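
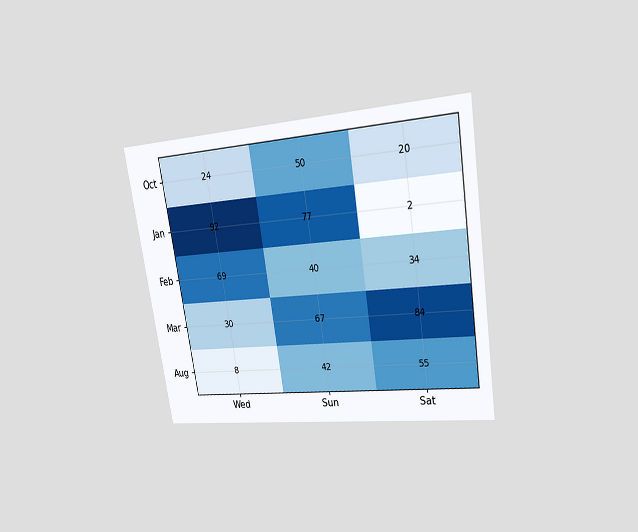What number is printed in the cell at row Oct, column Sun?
The chart is tilted about 9° counter-clockwise and viewed at a slight angle. The (Oct, Sun) cell reads 50.

50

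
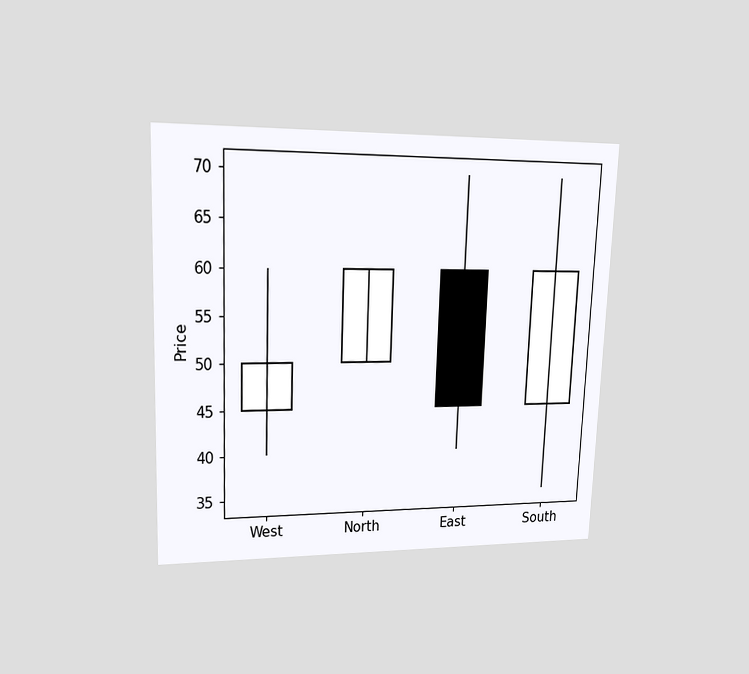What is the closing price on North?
The chart is tilted about 2° clockwise and viewed at a slight angle. The North candle closes at 60.

60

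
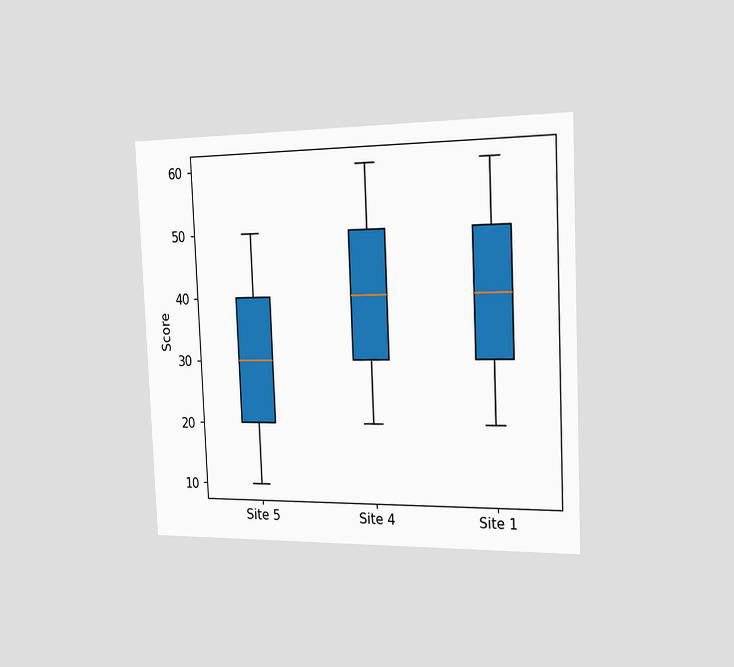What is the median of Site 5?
30

The chart is tilted about 3° counter-clockwise and viewed slightly from the right. The median line in the Site 5 box sits at 30.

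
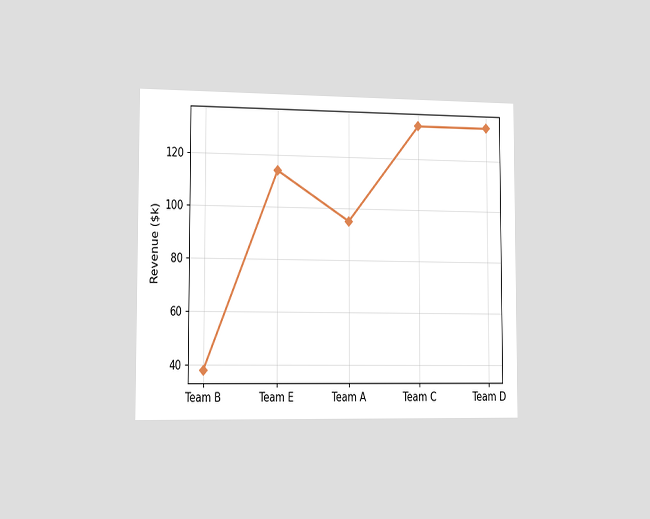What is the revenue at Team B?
The chart is viewed slightly from the left. At Team B, the line is at $38k.

$38k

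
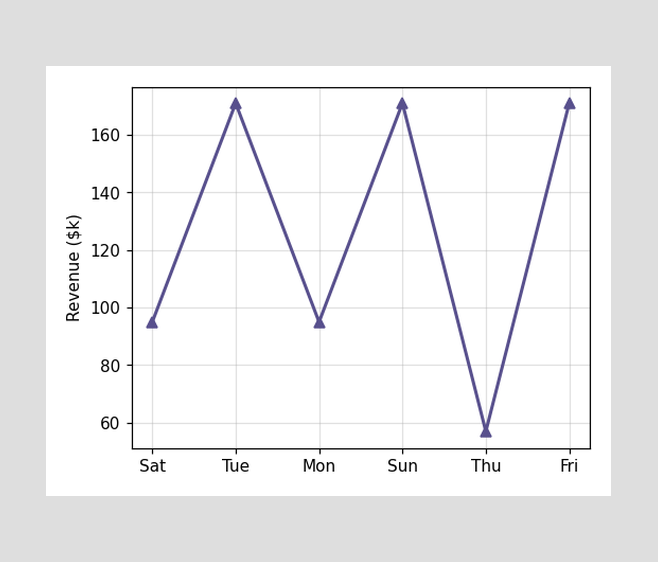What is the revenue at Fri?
At Fri, the line is at $171k.

$171k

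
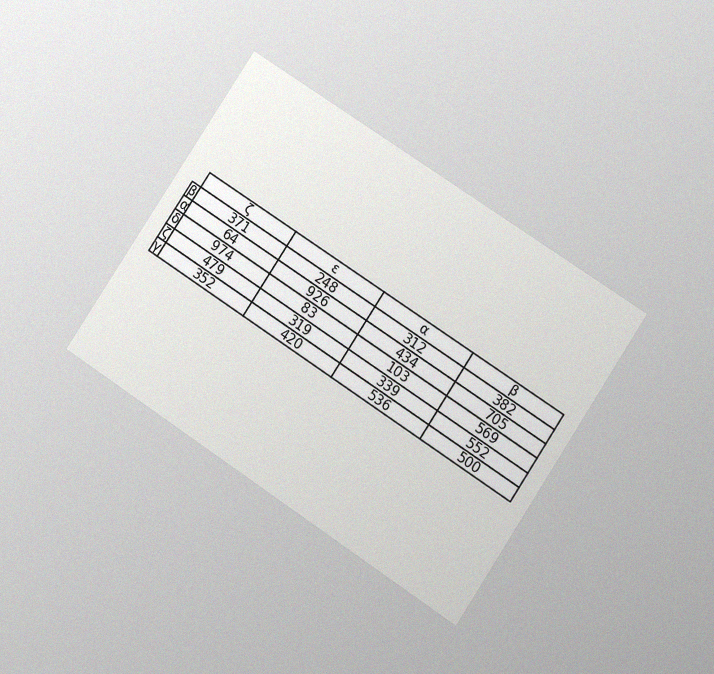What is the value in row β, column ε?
248

The chart is tilted about 33° clockwise and viewed at a slight angle, with some photo noise. The (β, ε) cell reads 248.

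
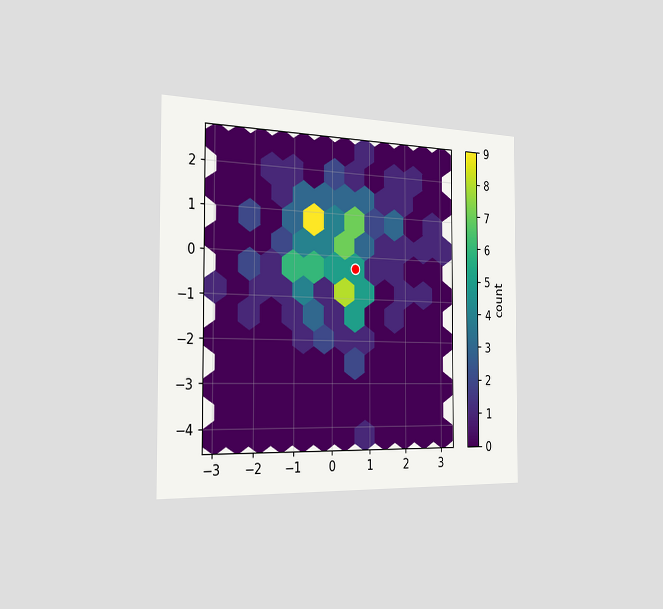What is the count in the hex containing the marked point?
The chart is viewed slightly from the left. The marked hex reads 5 on the colorbar.

5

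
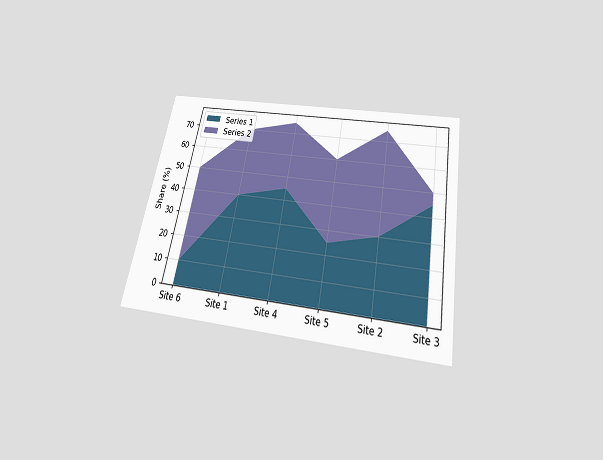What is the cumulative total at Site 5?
The chart is tilted about 10° clockwise and viewed slightly from below. The stacked total at Site 5 reaches 60%.

60%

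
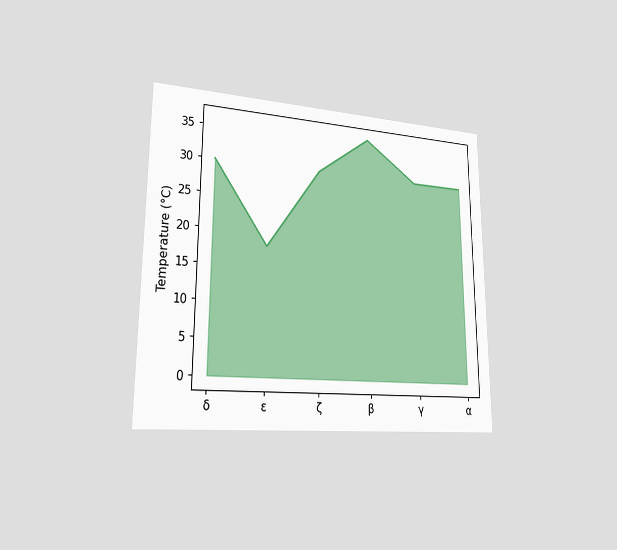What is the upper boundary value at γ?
30°C

The chart is viewed slightly from the left. At γ the upper boundary is at 30°C.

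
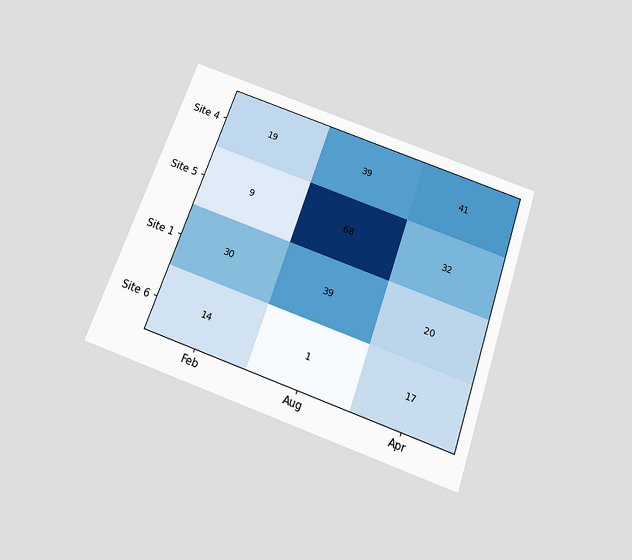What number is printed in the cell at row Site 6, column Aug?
1

The chart is tilted about 19° clockwise and viewed slightly from below. The (Site 6, Aug) cell reads 1.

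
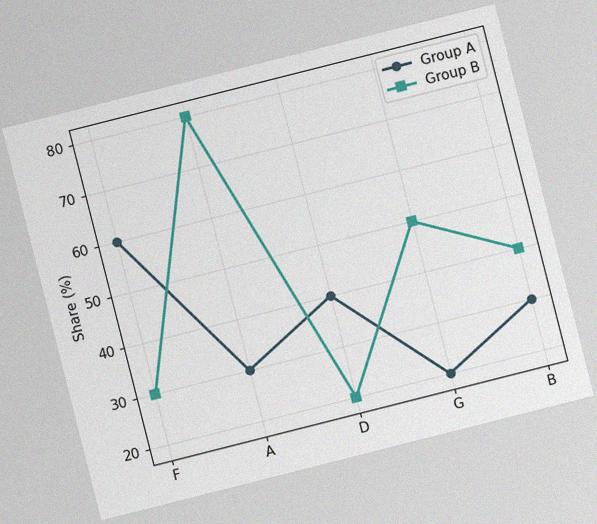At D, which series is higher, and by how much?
Group A, by 20%

The chart is tilted about 14° counter-clockwise, with some photo noise. At D, Group A sits above the other line by 20%.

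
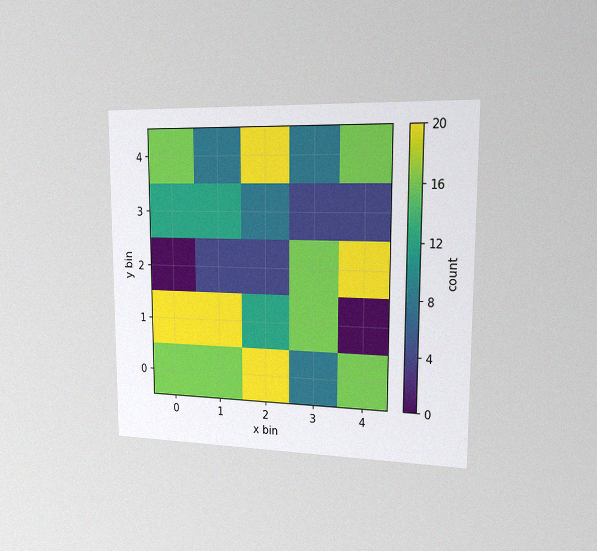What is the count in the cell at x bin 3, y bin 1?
16

The chart is viewed slightly from the right, with some photo noise. Matching the cell (3, 1) against the colorbar gives 16.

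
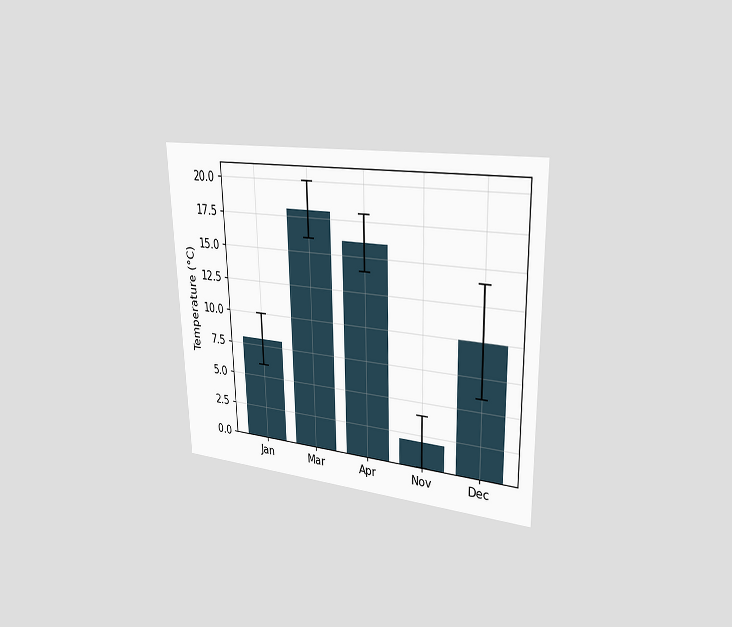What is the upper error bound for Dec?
14°C

The chart is viewed slightly from the right. The Dec bar's upper whisker reaches 14°C.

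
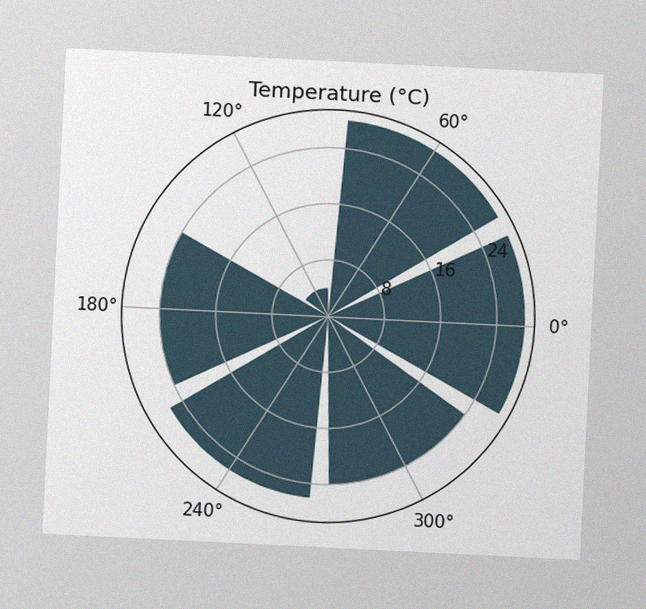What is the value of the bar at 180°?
24°C

The chart is tilted about 3° clockwise, with some photo noise. The bar at 180° reaches 24°C on the radial axis.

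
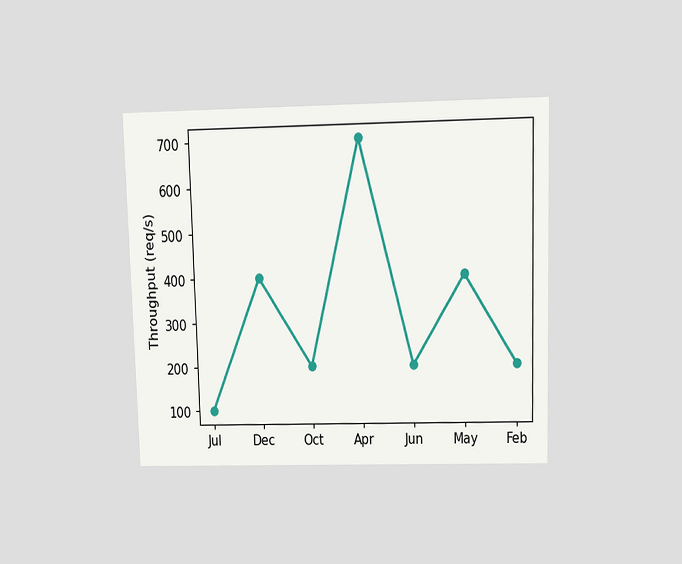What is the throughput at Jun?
200req/s

The chart is viewed slightly from above. At Jun, the line is at 200req/s.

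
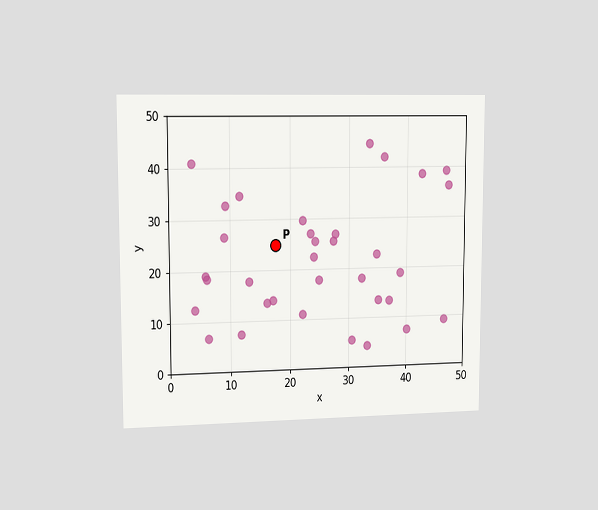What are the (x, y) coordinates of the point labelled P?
The chart is viewed slightly from the left. Following the gridlines from P to each axis, P sits at (17.5, 25).

(17.5, 25)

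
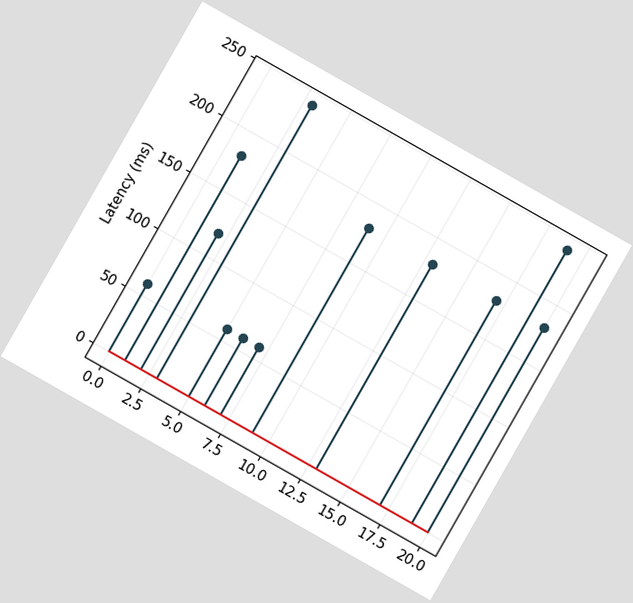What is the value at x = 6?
The chart is tilted about 30° clockwise. The stem at x=6 reaches 60ms.

60ms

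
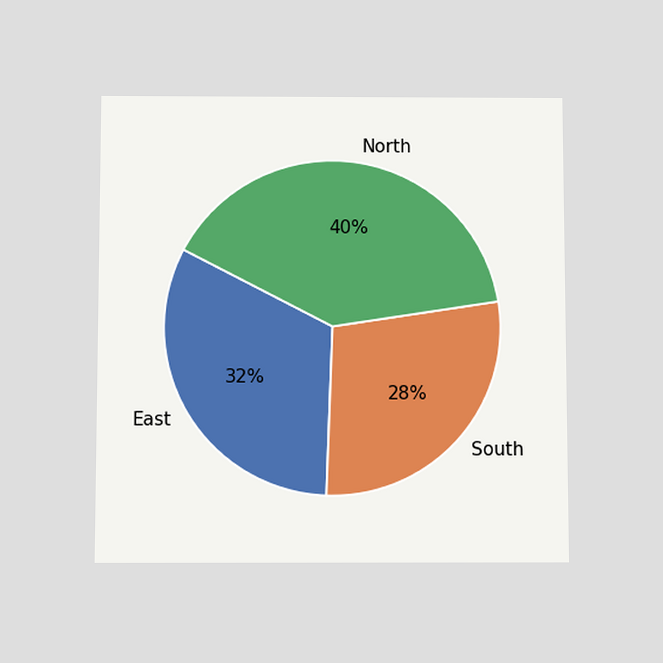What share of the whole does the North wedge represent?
The chart is viewed slightly from below. The North slice takes up 40% of the pie.

40%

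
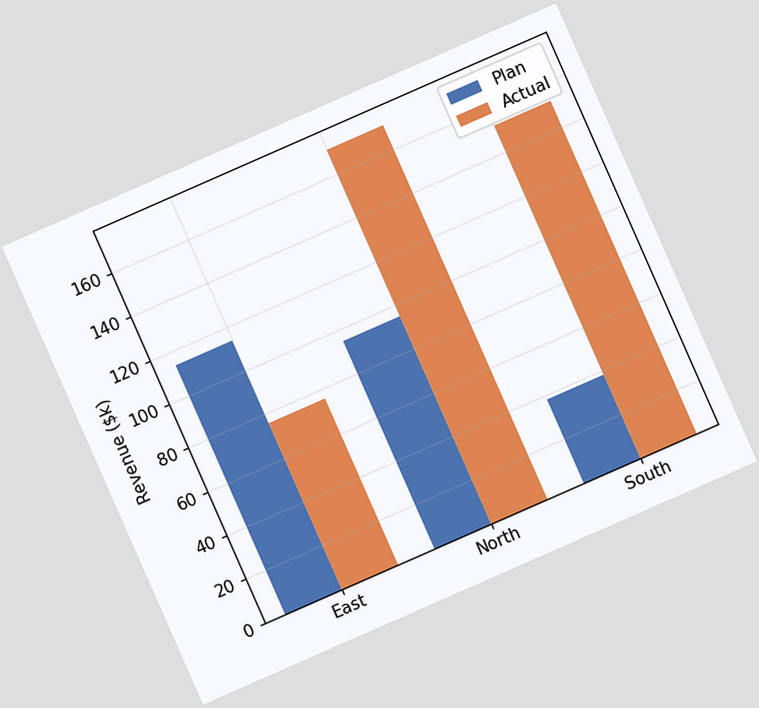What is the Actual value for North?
The chart is tilted about 24° counter-clockwise. The Actual bar at North reaches $171k on the y-axis.

$171k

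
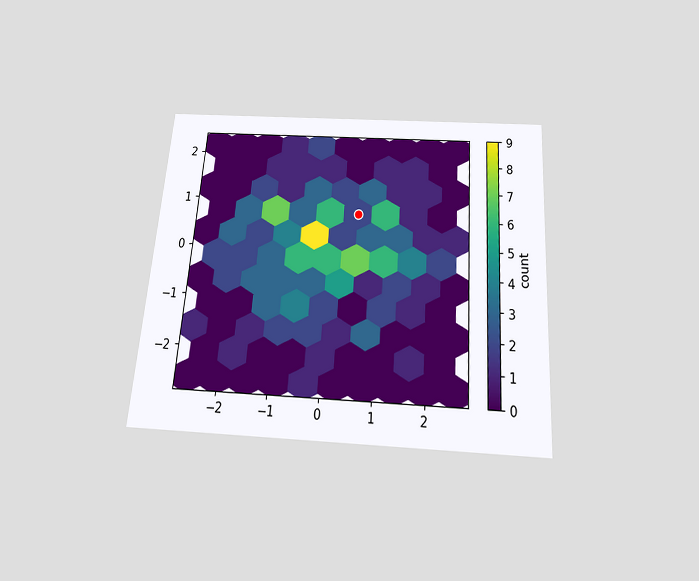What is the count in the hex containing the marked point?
2

The chart is tilted about 4° clockwise and viewed slightly from below. The marked hex reads 2 on the colorbar.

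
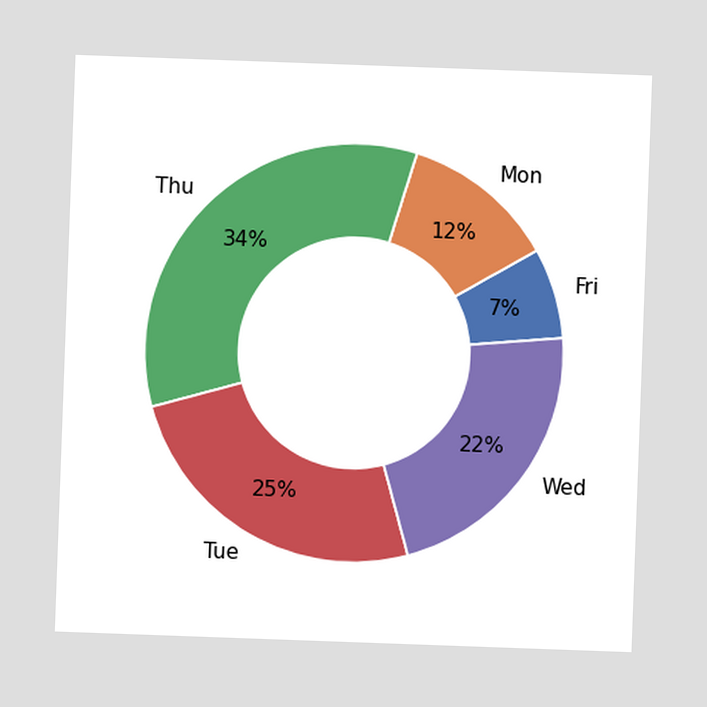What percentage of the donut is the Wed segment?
22%

The chart is tilted about 2° clockwise. The Wed segment takes up 22% of the ring.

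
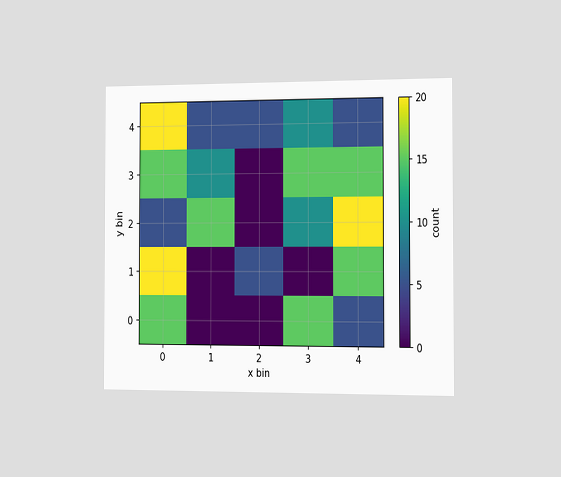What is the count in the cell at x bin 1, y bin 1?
0

The chart is viewed slightly from the right. Matching the cell (1, 1) against the colorbar gives 0.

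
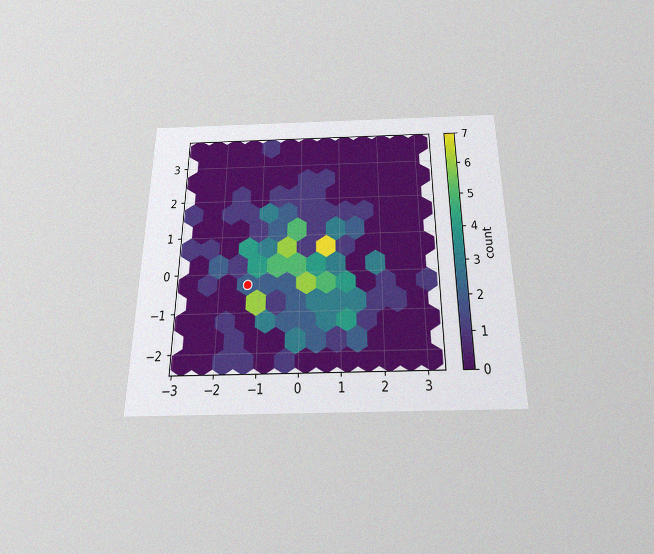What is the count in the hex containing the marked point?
The chart is viewed slightly from below, with some photo noise. The marked hex reads 2 on the colorbar.

2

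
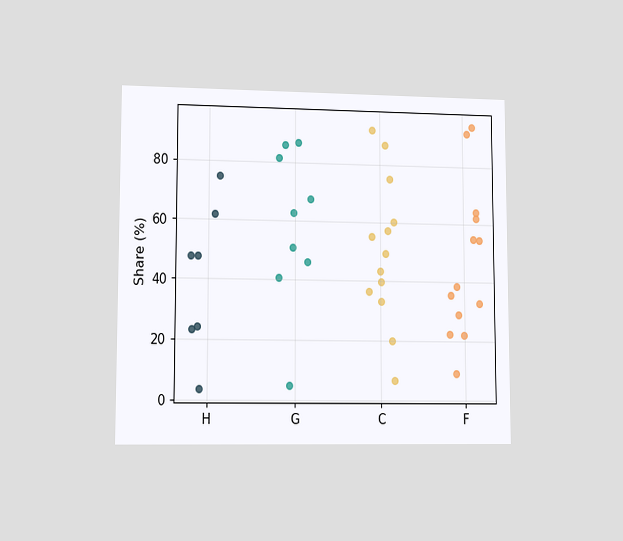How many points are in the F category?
13

The chart is viewed at a slight angle. Counting the markers in the F column gives 13.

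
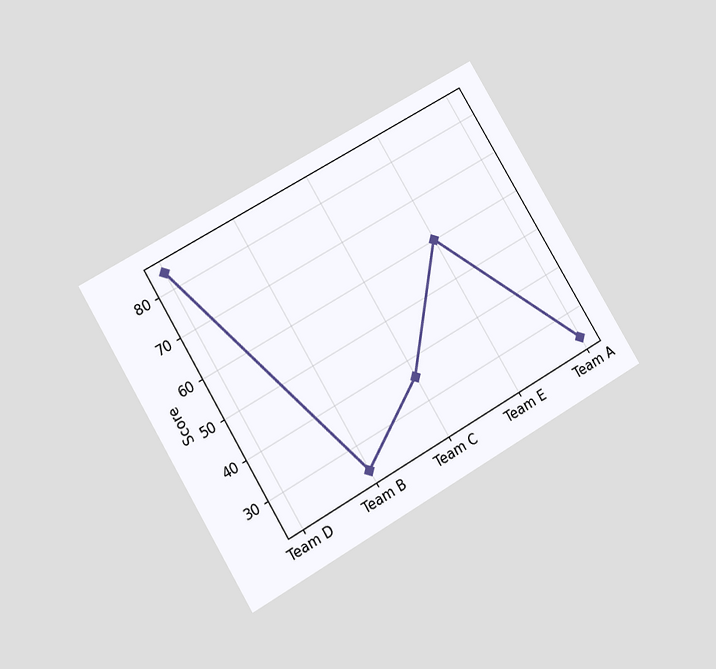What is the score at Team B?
24

The chart is tilted about 31° counter-clockwise and viewed at a slight angle. At Team B, the line is at 24.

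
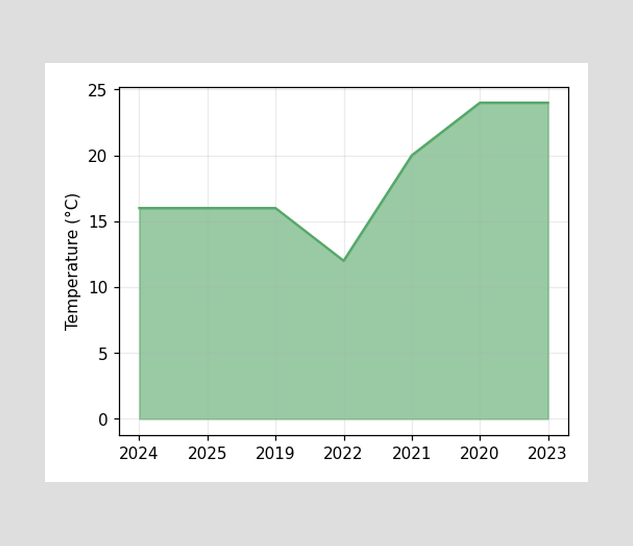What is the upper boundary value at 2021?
At 2021 the upper boundary is at 20°C.

20°C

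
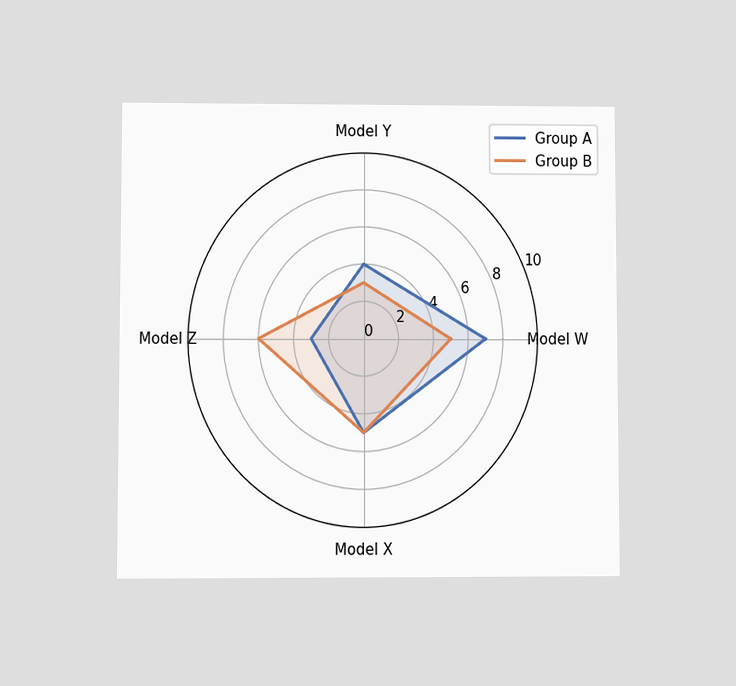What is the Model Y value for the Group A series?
4

The chart is viewed at a slight angle. On the Model Y axis, Group A reaches 4.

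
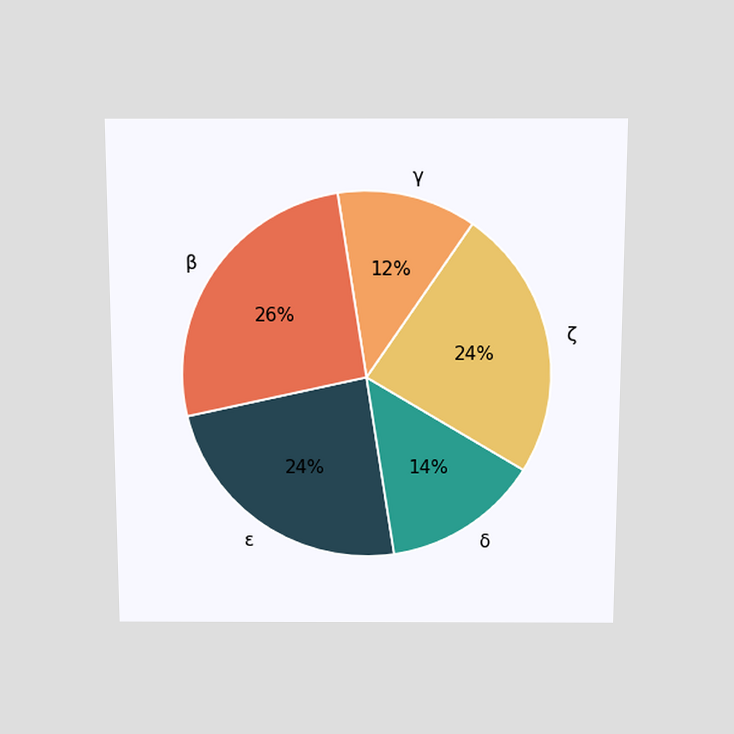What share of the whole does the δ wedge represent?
14%

The chart is viewed slightly from above. The δ slice takes up 14% of the pie.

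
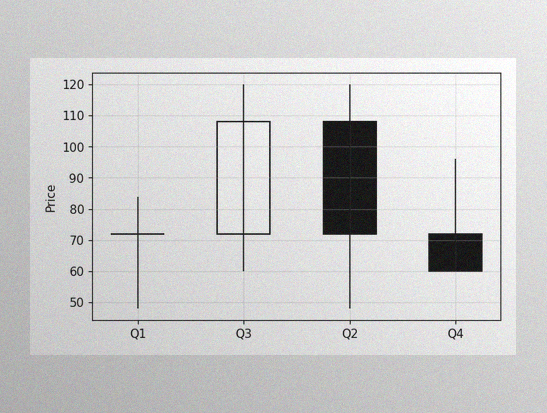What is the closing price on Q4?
The image has some photo noise and uneven lighting. The Q4 candle closes at 60.

60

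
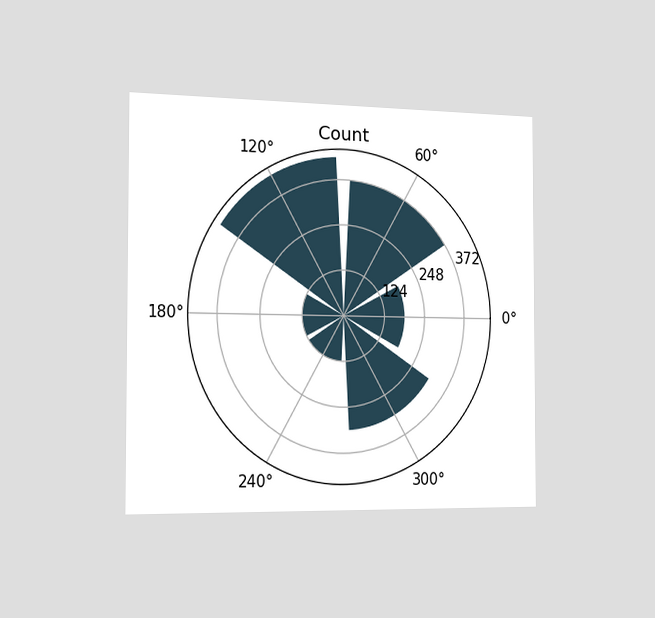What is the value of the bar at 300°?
310

The chart is viewed slightly from the left. The bar at 300° reaches 310 on the radial axis.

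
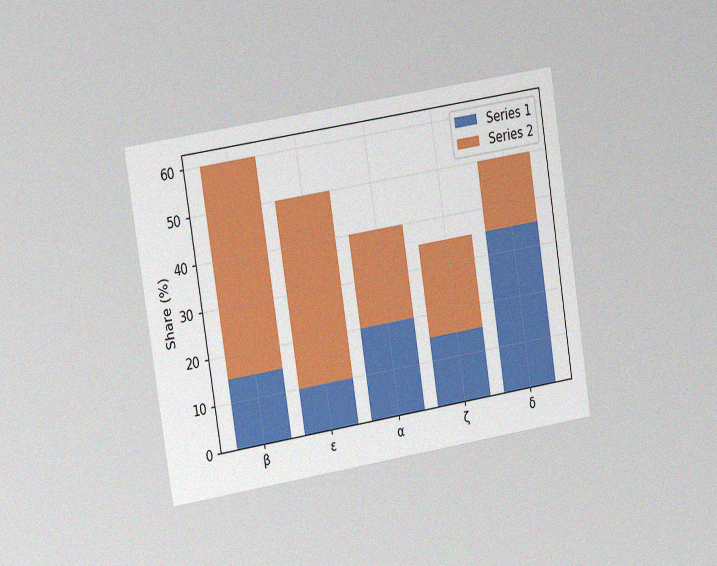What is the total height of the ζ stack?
35%

The chart is tilted about 9° counter-clockwise and viewed at a slight angle, with some photo noise. The ζ stack's top reaches 35% on the y-axis.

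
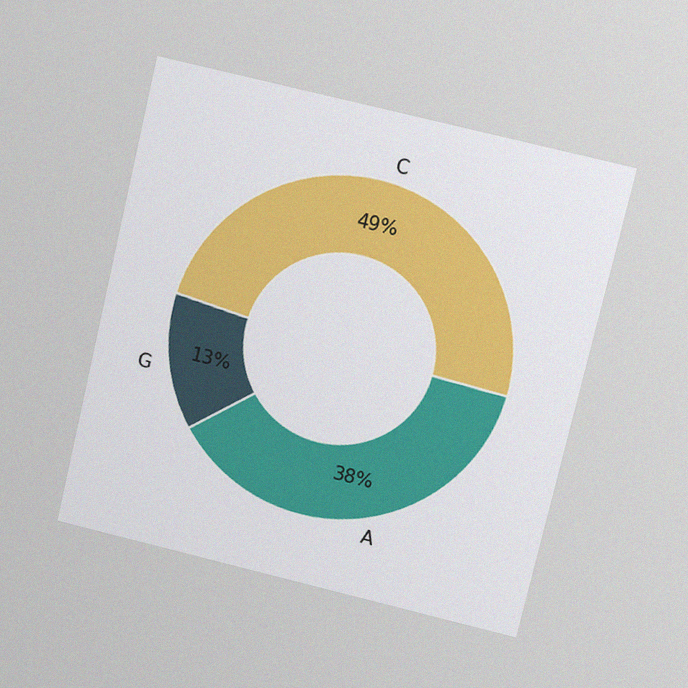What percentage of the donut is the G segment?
13%

The chart is tilted about 13° clockwise and viewed at a slight angle, with some photo noise. The G segment takes up 13% of the ring.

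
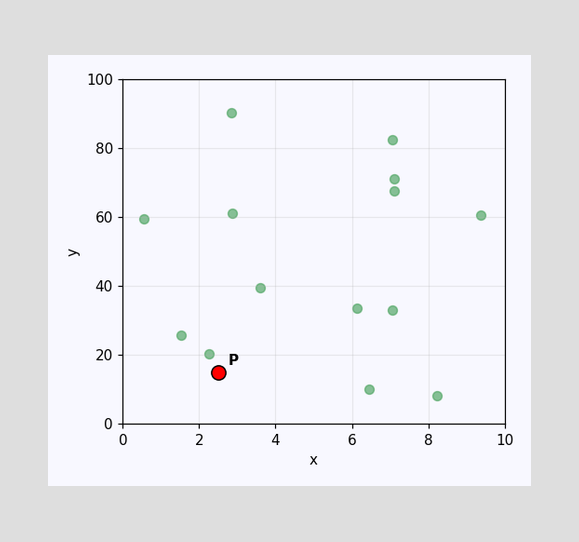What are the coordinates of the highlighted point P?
(2.5, 15)

Following the gridlines from P to each axis, P sits at (2.5, 15).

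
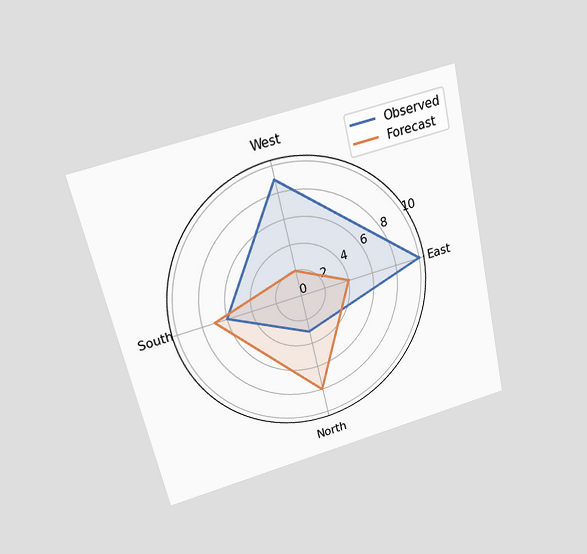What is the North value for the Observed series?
The chart is tilted about 13° counter-clockwise and viewed slightly from above. On the North axis, Observed reaches 3.

3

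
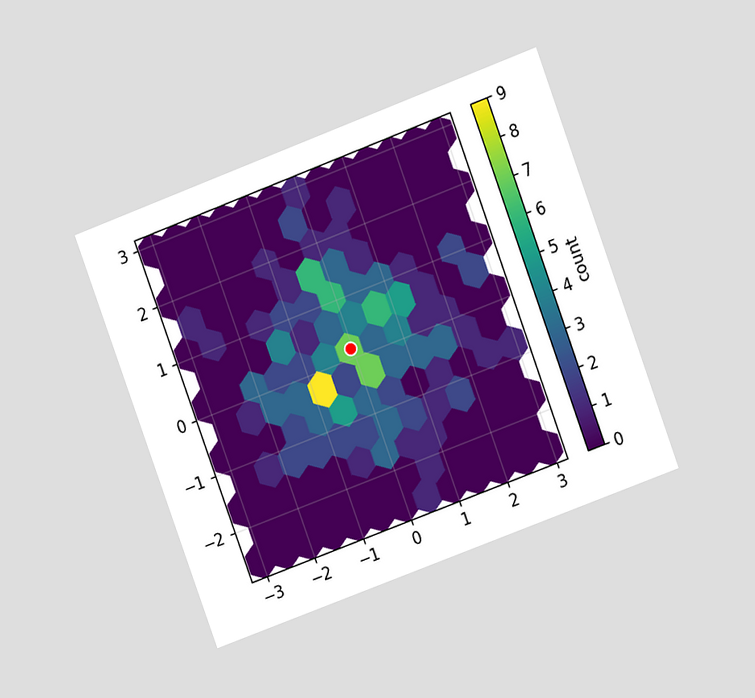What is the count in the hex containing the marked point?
7

The chart is tilted about 20° counter-clockwise and viewed at a slight angle. The marked hex reads 7 on the colorbar.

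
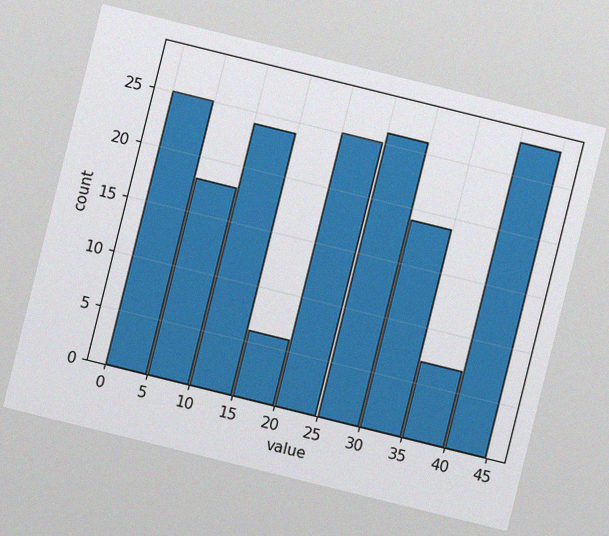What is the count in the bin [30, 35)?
19

The chart is tilted about 14° clockwise, with some photo noise. The [30, 35) bin has height 19.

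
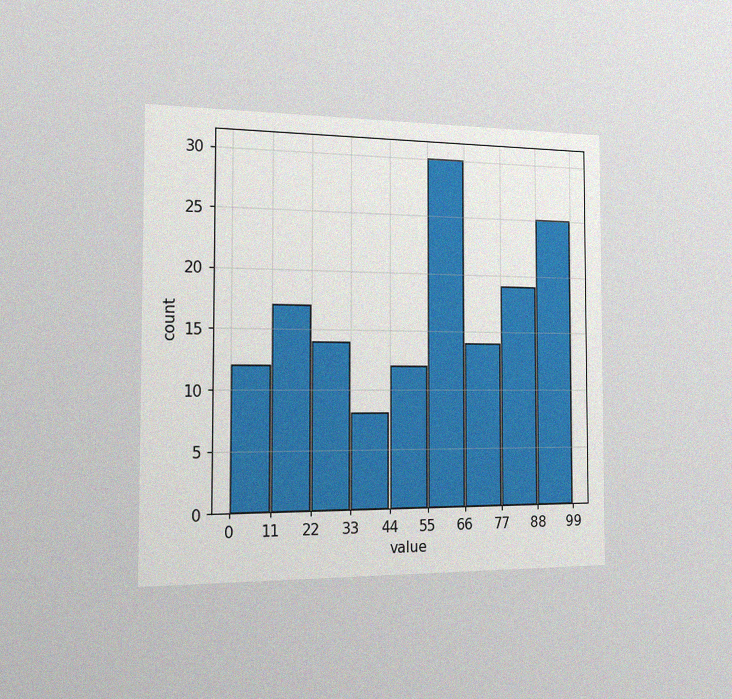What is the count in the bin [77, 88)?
19

The chart is viewed slightly from the left, with some photo noise. The [77, 88) bin has height 19.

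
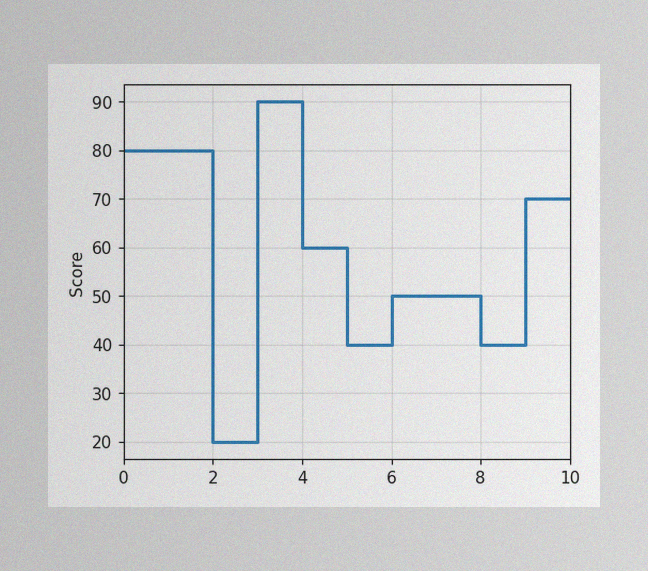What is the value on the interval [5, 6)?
The image has some photo noise and uneven lighting. On [5, 6) the step sits at 40.

40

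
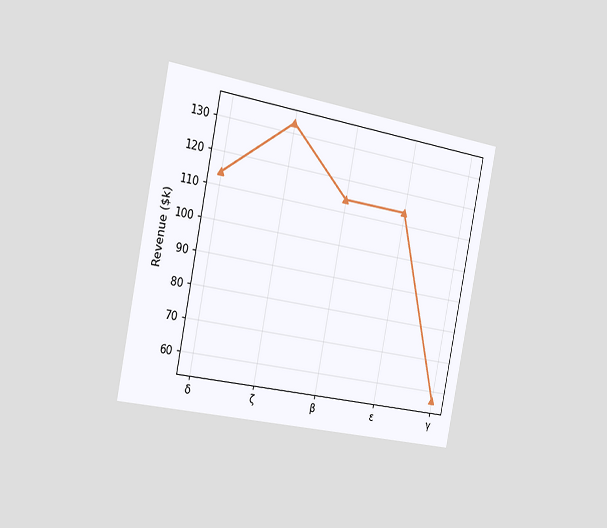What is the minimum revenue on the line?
The chart is tilted about 11° clockwise and viewed slightly from the left. The lowest point is at γ, and reading across to the y-axis gives $57k.

$57k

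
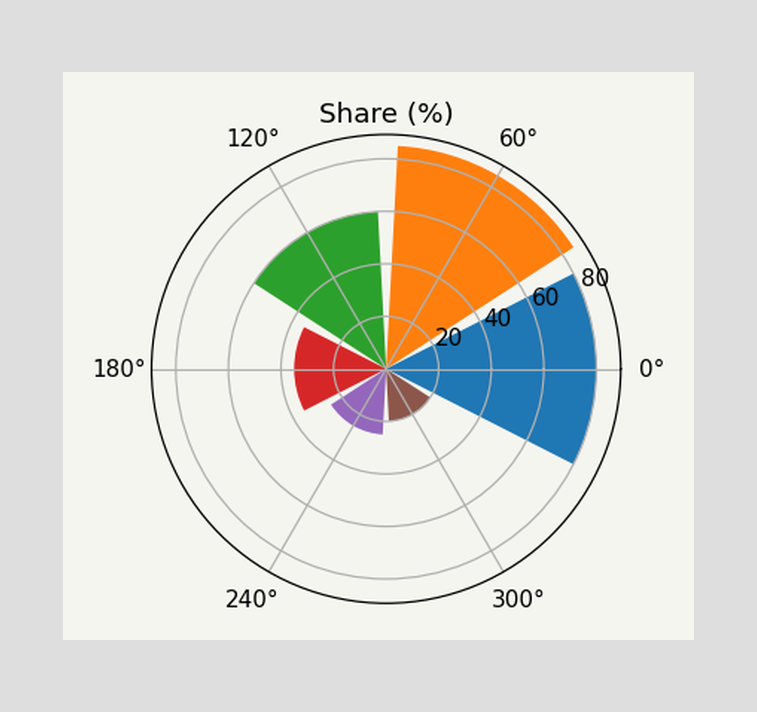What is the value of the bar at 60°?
85%

The bar at 60° reaches 85% on the radial axis.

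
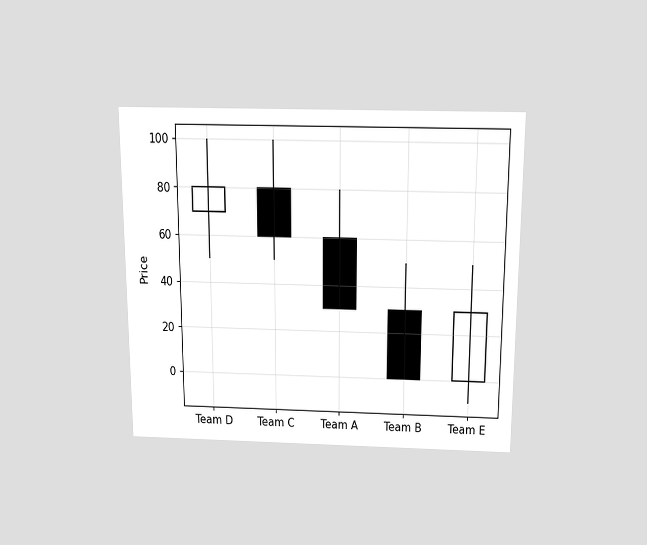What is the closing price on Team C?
The chart is viewed slightly from above. The Team C candle closes at 60.

60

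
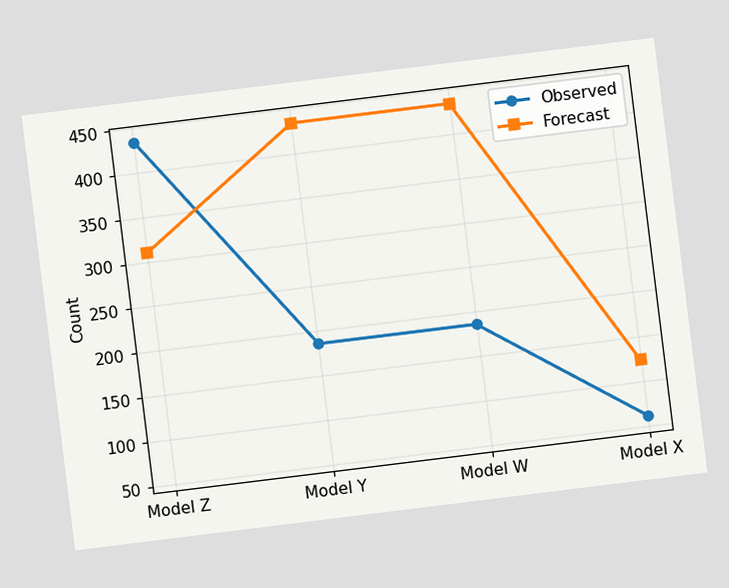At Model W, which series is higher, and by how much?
The chart is tilted about 7° counter-clockwise. At Model W, Forecast sits above the other line by 248.

Forecast, by 248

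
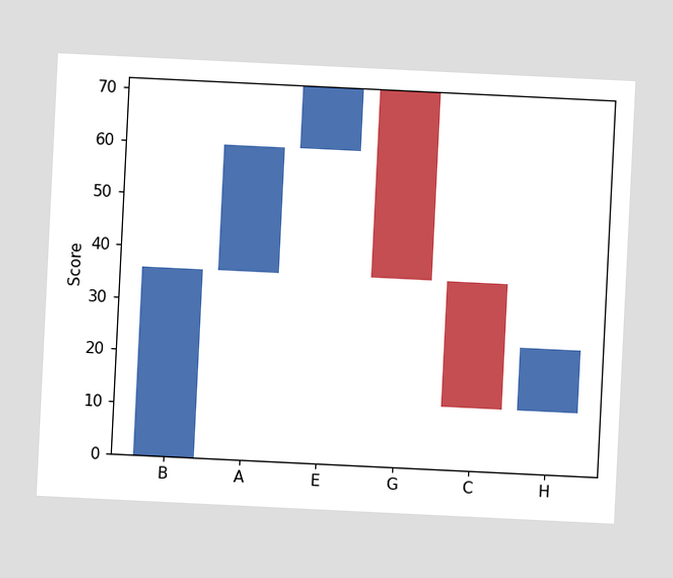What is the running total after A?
60

The chart is tilted about 3° clockwise. After A the running total reaches 60.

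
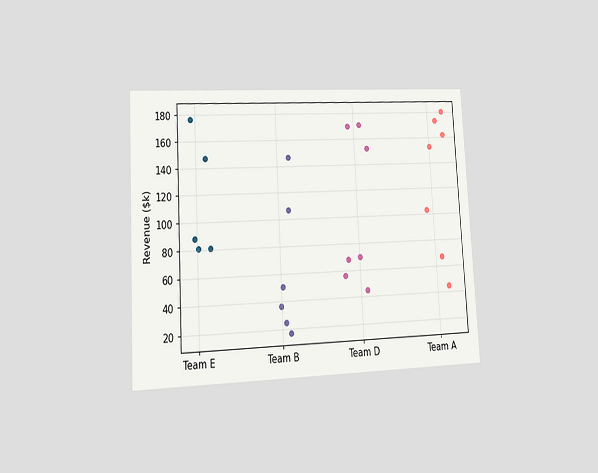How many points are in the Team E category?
5

The chart is tilted about 3° counter-clockwise and viewed at a slight angle. Counting the markers in the Team E column gives 5.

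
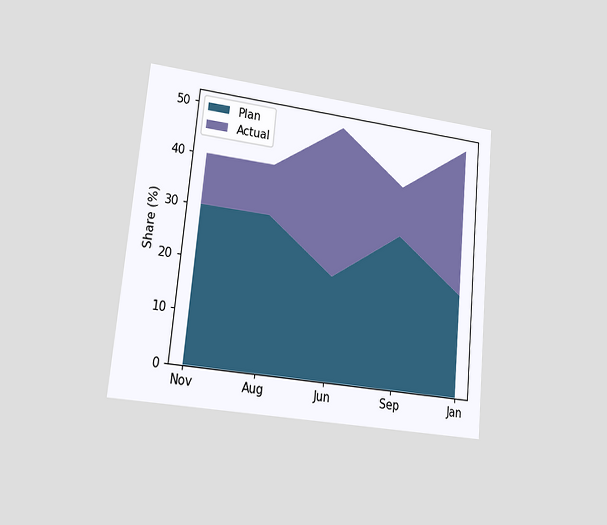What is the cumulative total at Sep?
40%

The chart is tilted about 6° clockwise and viewed at a slight angle. The stacked total at Sep reaches 40%.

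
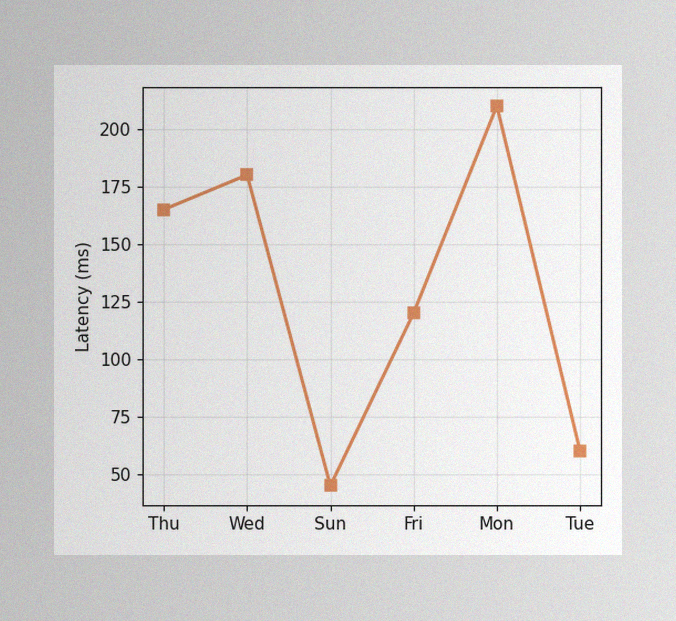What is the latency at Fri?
The image has some photo noise and uneven lighting. At Fri, the line is at 120ms.

120ms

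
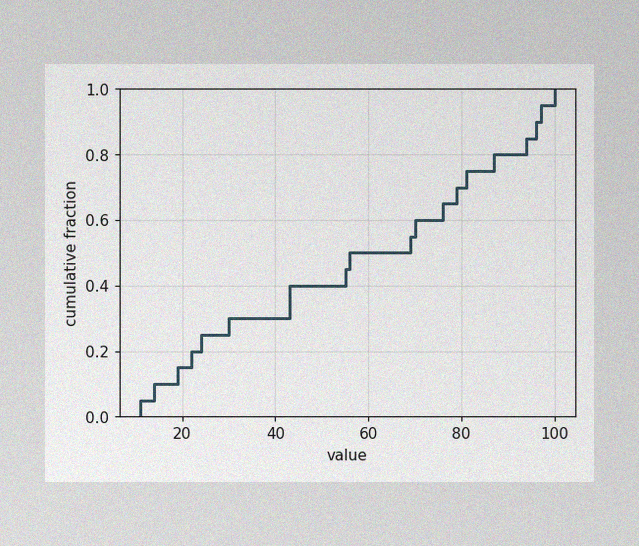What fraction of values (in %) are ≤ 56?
50%

The image has some photo noise and uneven lighting. At x=56 the ECDF step is at 50%.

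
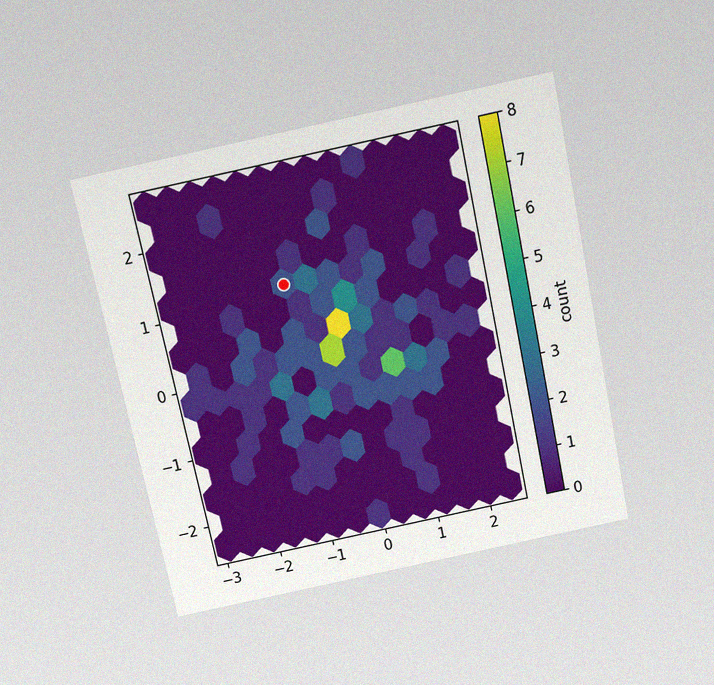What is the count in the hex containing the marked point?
2

The chart is tilted about 12° counter-clockwise and viewed slightly from above, with some photo noise. The marked hex reads 2 on the colorbar.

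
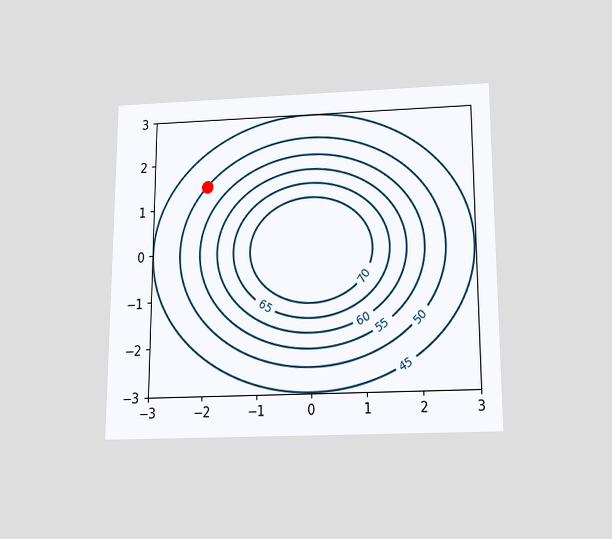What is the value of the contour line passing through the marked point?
50

The chart is viewed slightly from below. The marked point sits on the contour labelled 50.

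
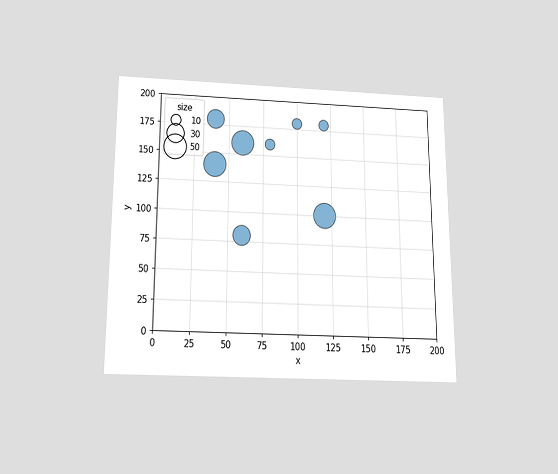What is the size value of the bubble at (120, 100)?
The chart is viewed slightly from below. Matching the bubble at (120, 100) against the size legend gives 50.

50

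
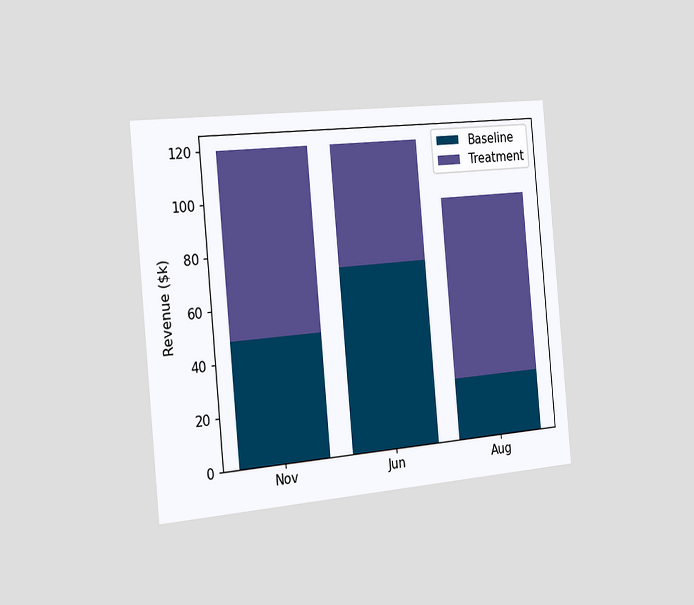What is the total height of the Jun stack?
$120k

The chart is tilted about 5° counter-clockwise and viewed slightly from the left. The Jun stack's top reaches $120k on the y-axis.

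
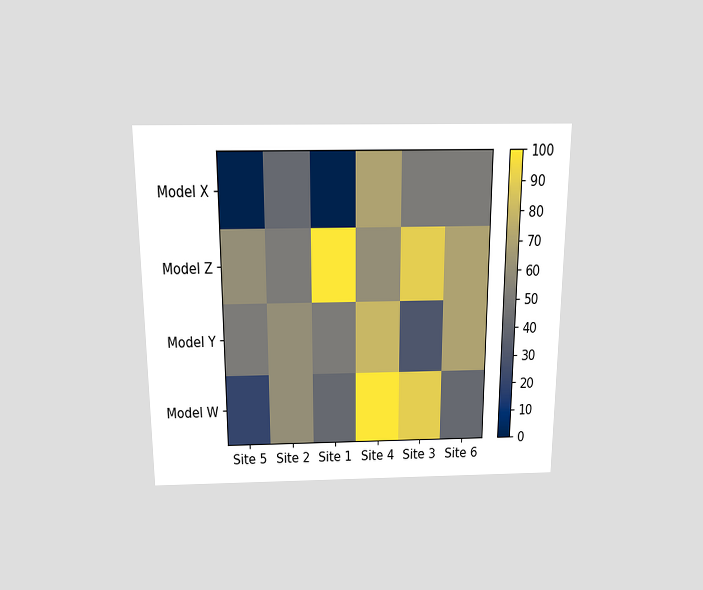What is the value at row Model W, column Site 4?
100

The chart is viewed slightly from above. Matching cell (Model W, Site 4) against the colorbar gives 100.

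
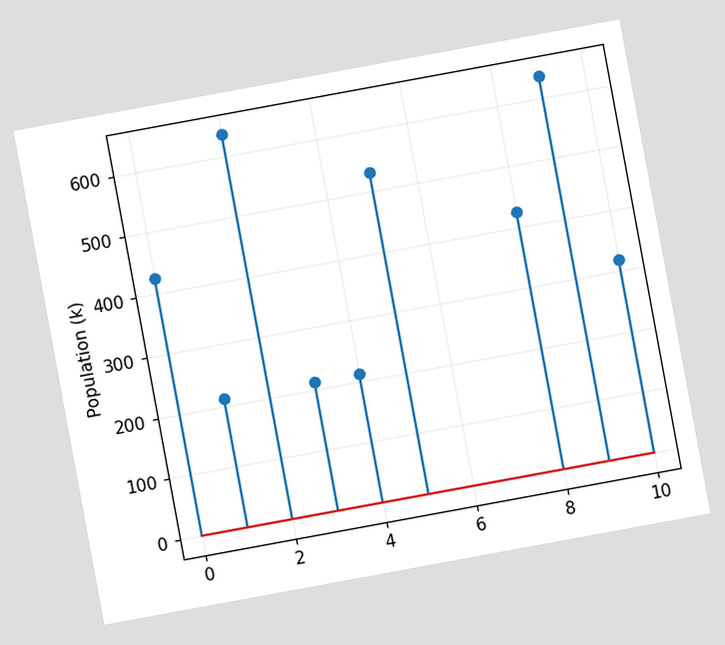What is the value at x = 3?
The chart is tilted about 10° counter-clockwise. The stem at x=3 reaches 212k.

212k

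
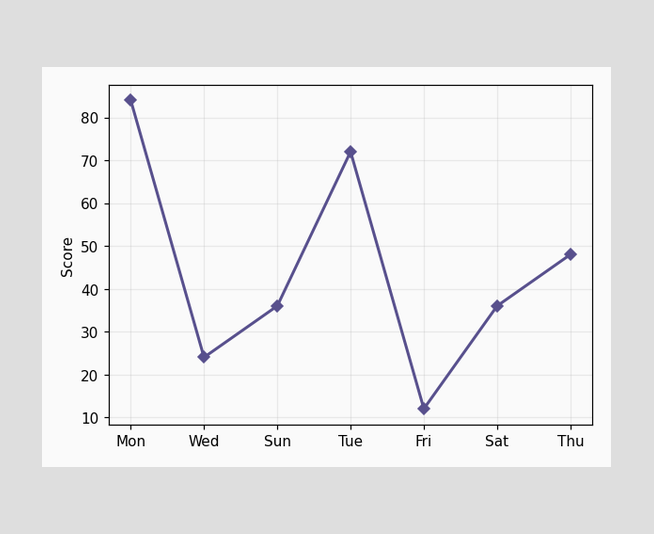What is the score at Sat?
At Sat, the line is at 36.

36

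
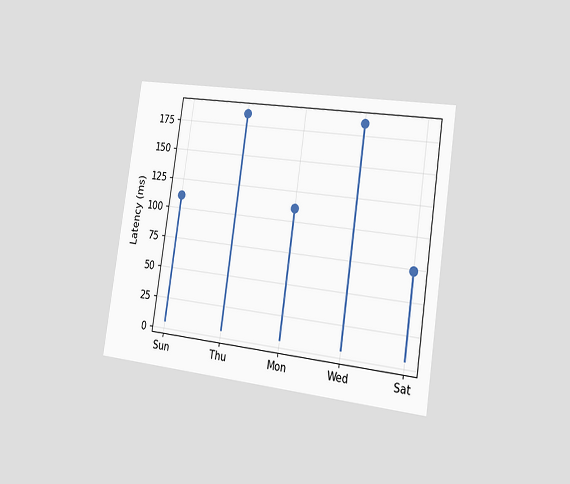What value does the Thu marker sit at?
185ms

The chart is tilted about 8° clockwise and viewed slightly from the right. The Thu marker sits at 185ms.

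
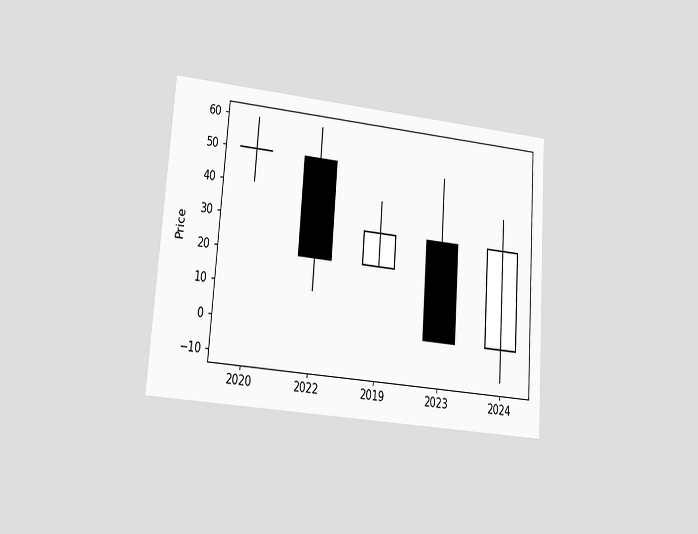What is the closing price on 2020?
The chart is tilted about 4° clockwise and viewed at a slight angle. The 2020 candle closes at 50.

50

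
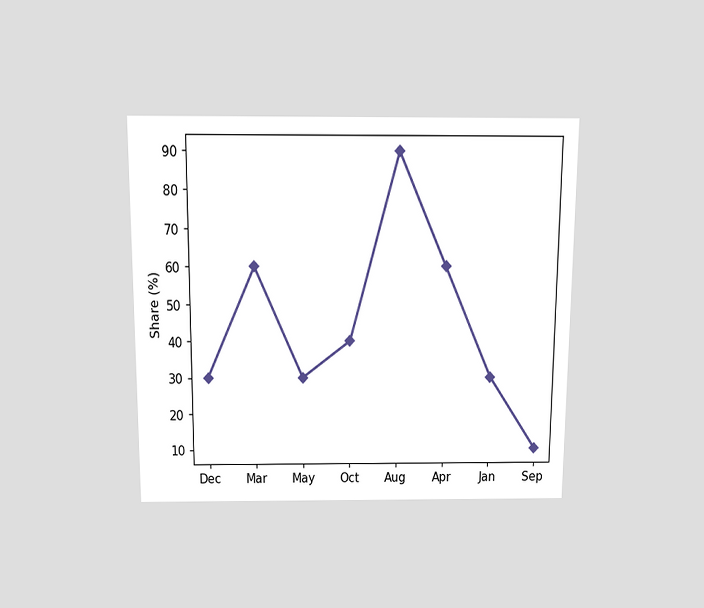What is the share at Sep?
The chart is viewed slightly from above. At Sep, the line is at 10%.

10%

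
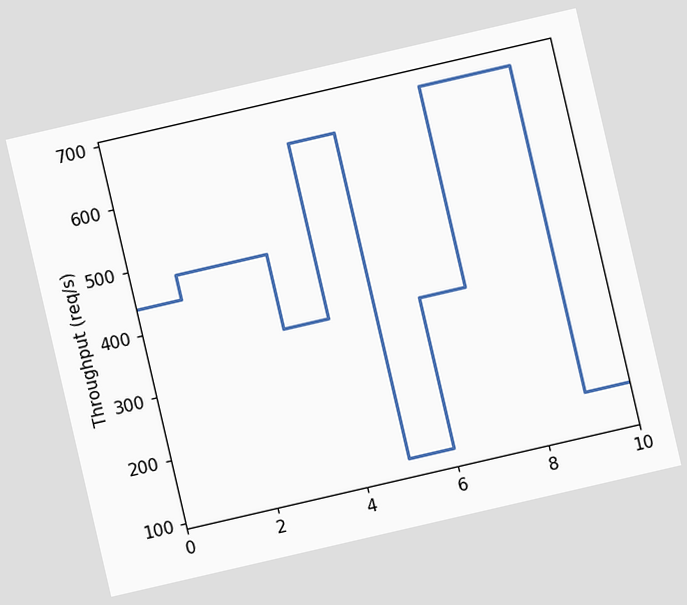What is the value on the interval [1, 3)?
480req/s

The chart is tilted about 13° counter-clockwise. On [1, 3) the step sits at 480req/s.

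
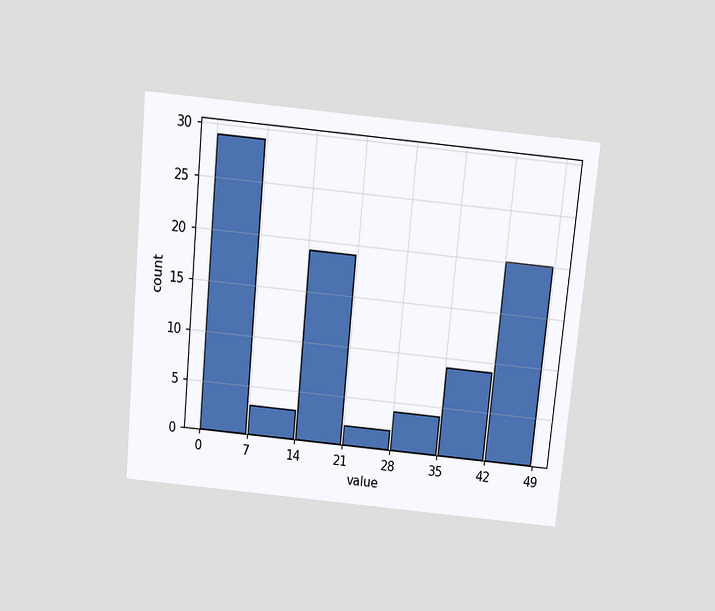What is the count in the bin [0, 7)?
29

The chart is tilted about 5° clockwise and viewed slightly from above. The [0, 7) bin has height 29.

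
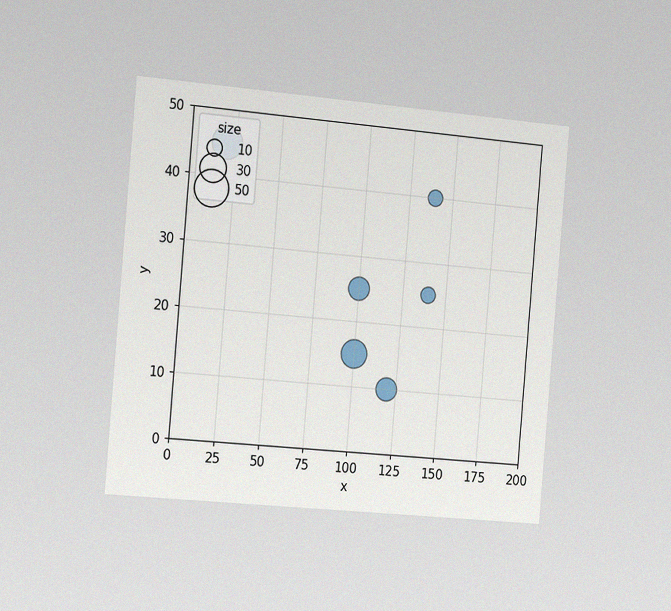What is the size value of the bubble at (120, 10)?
The chart is tilted about 5° clockwise and viewed slightly from the left, with some photo noise. Matching the bubble at (120, 10) against the size legend gives 20.

20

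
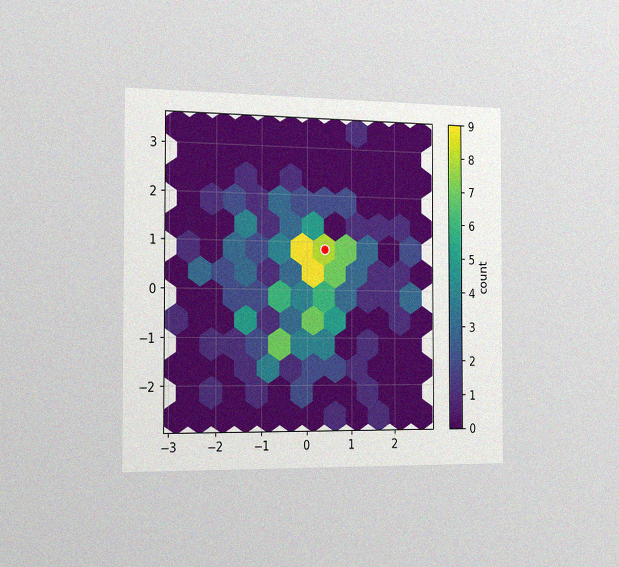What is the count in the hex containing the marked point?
The chart is viewed slightly from the left, with some photo noise. The marked hex reads 8 on the colorbar.

8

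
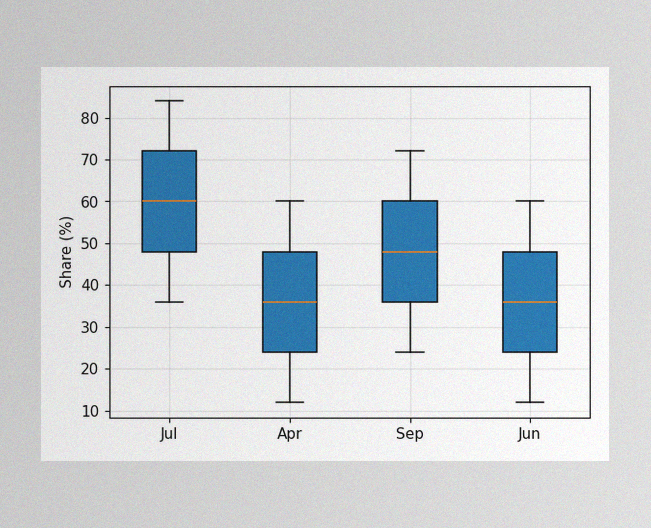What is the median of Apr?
The image has some photo noise and uneven lighting. The median line in the Apr box sits at 36%.

36%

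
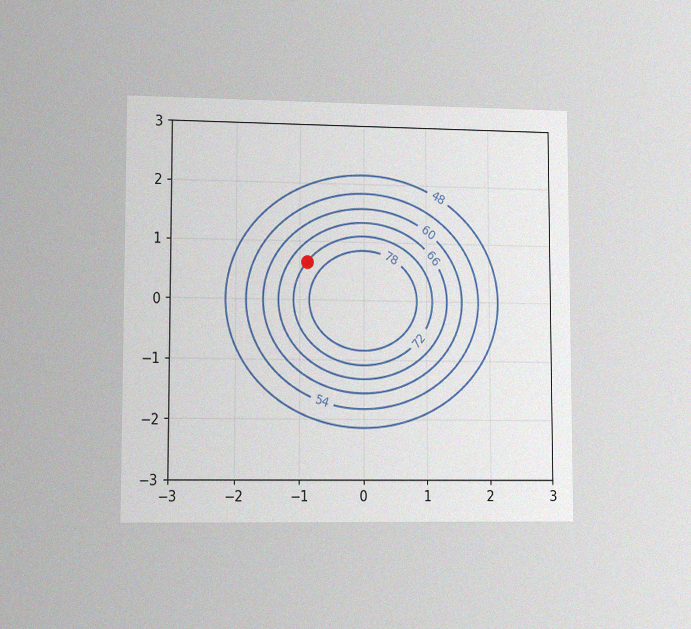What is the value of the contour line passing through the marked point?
72

The chart is viewed slightly from the left, with some photo noise. The marked point sits on the contour labelled 72.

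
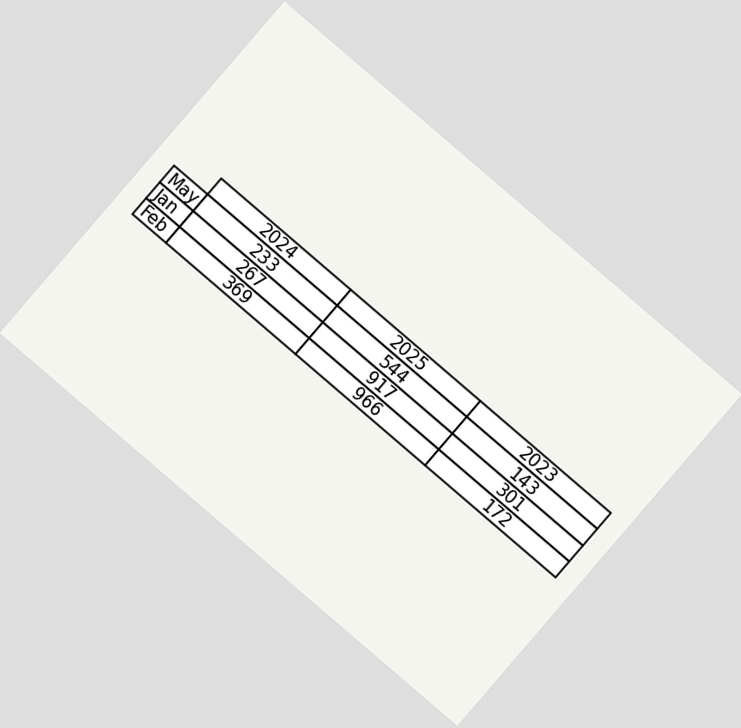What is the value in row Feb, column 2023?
The chart is tilted about 41° clockwise. The (Feb, 2023) cell reads 172.

172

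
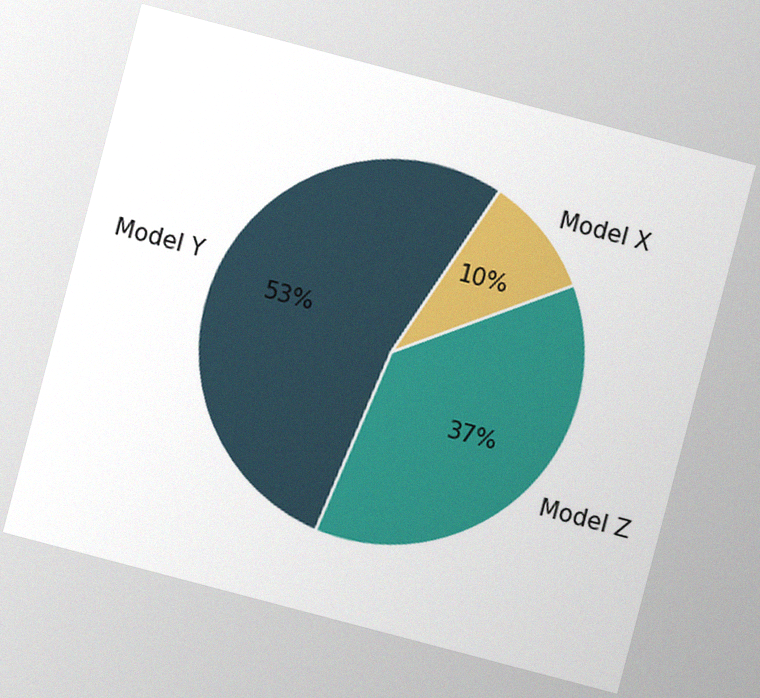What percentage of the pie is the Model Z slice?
37%

The chart is tilted about 15° clockwise, with some photo noise. The Model Z slice takes up 37% of the pie.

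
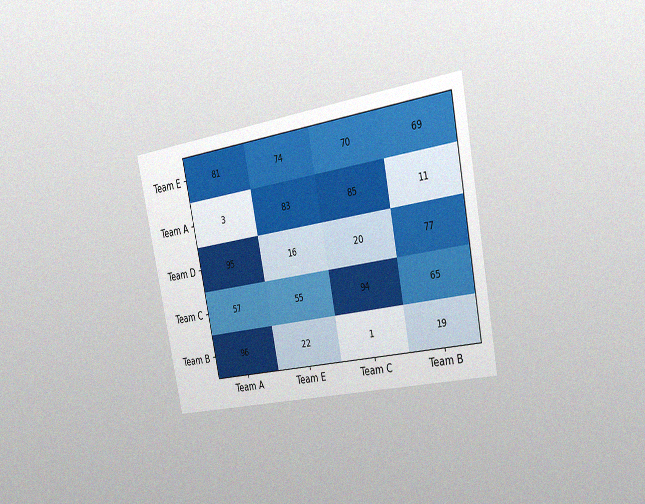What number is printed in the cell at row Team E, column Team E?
74

The chart is tilted about 11° counter-clockwise and viewed slightly from the right, with some photo noise. The (Team E, Team E) cell reads 74.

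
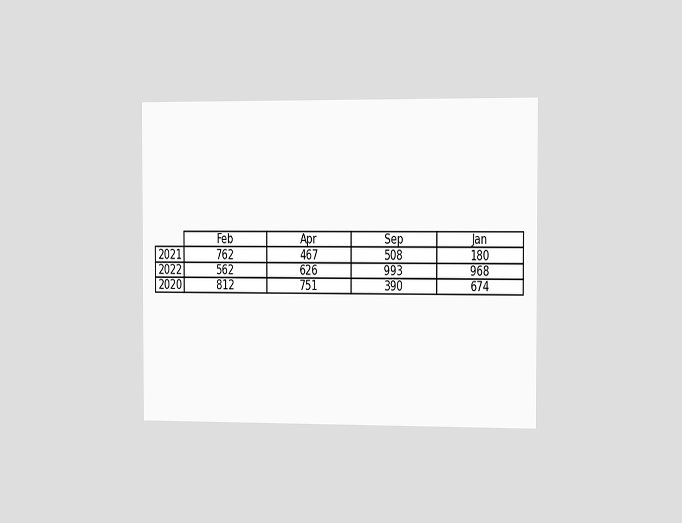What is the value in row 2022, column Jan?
968

The chart is viewed slightly from the right. The (2022, Jan) cell reads 968.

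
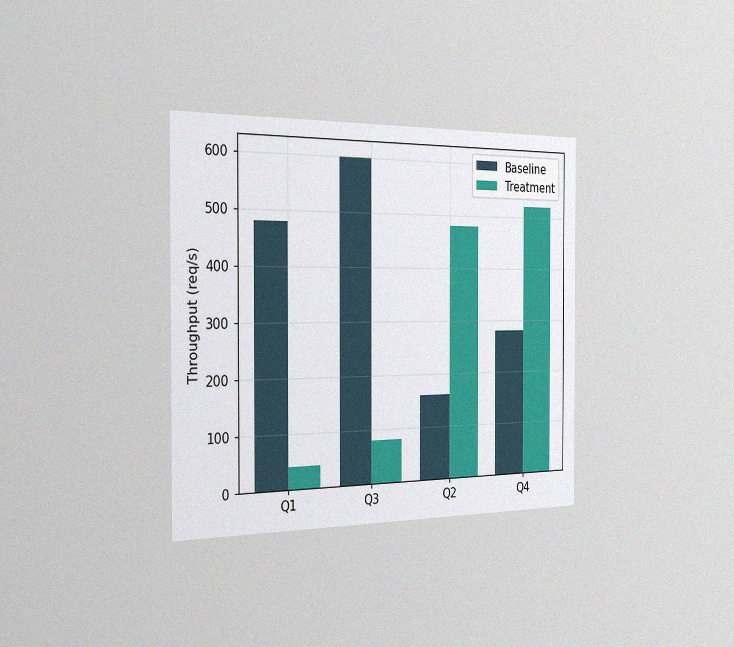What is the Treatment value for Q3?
80req/s

The chart is viewed slightly from the left, with some photo noise. The Treatment bar at Q3 reaches 80req/s on the y-axis.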